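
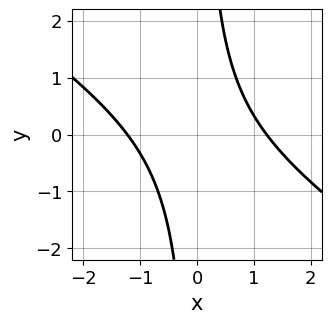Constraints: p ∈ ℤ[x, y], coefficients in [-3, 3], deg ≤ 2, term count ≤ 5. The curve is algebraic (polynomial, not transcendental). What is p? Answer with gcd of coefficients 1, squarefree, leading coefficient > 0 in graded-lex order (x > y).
1. Degree: no degree-1 curve has this shape, so deg p = 2.
2. Checking where it meets the axes: it misses every integer gridline on the y-axis.
3. Solving for integer coefficients yields p as stated.

2*x^2 + 3*x*y - 3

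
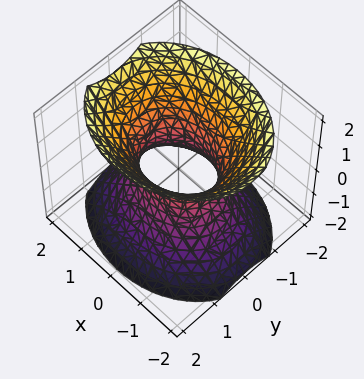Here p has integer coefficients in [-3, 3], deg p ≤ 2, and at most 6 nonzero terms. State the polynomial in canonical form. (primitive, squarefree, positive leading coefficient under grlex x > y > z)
deg p = 2. One connected sheet with a waist; a quadric.
Symmetries: it's symmetric under x → −x, forcing even powers of x; the y ↦ −y reflection is a symmetry, so y appears only in even powers; mirror symmetry z ↦ −z ⇒ only even powers of z.
From the visible intercepts: the x-axis gridline crossings are at x ∈ {-1, 1}; the surface avoids every integer z-axis point in the box.
Solving for integer coefficients yields p as stated.

2*x^2 + 3*y^2 - 2*z^2 - 2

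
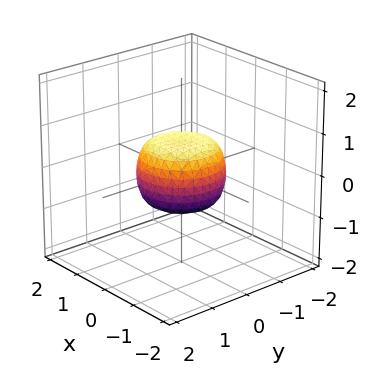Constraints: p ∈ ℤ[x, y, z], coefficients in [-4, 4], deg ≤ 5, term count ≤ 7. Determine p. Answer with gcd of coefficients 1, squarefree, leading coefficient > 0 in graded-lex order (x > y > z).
(a) Degree: no degree-3 surface has this shape, so deg p = 4.
(b) By symmetry, the z-axis is an axis of rotation, so x and y enter only as x² + y².
(c) Observable constraints: a circular section at z = 0 has radius exactly 1; among the integer gridlines, it crosses the x-axis at x ∈ {-1, 1}; the y-axis gridline crossings are at y ∈ {-1, 1}.
(d) These observations pin down the coefficients.

2*x^4 + 4*x^2*y^2 + 2*y^4 - x^2 - y^2 + 2*z^2 - 1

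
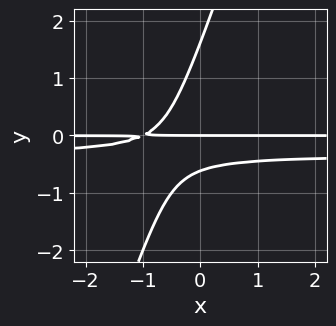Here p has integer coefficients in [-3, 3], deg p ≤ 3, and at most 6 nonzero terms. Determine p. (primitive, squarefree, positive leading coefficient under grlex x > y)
3*x*y^2 - y^3 + x*y + y^2 + y

1. Degree: no degree-2 curve has this shape, so deg p = 3.
2. From the axis intercepts and sections: every point of the x-axis in the box is on the curve; it crosses the y-axis at the gridline y = 0.
3. Together with the visible shape, these determine p as stated.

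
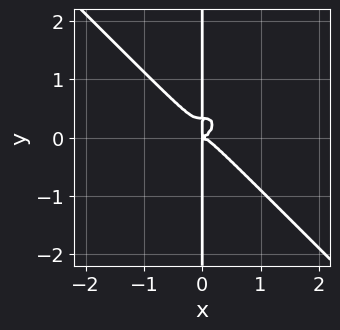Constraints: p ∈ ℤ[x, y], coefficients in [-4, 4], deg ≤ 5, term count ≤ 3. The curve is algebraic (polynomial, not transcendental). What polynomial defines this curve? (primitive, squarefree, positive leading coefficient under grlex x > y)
3*x^4 + 3*x*y^3 - x*y^2

1. Degree: the shape is more complex than any degree-3 curve, so deg p = 4.
2. From the visible intercepts: the visible y-axis segment lies entirely on the curve.
3. Assembling these constraints gives the stated polynomial.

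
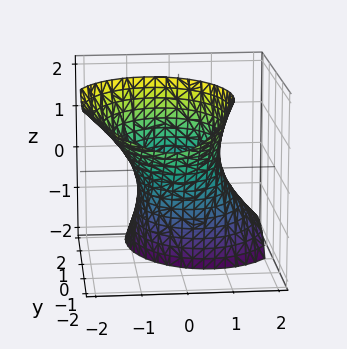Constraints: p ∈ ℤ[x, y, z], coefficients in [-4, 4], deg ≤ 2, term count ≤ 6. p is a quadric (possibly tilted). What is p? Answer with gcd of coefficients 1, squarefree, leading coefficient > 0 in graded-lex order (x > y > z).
deg p = 2.
Observable constraints: the x-axis gridline crossings are at x ∈ {-1, 1}; no z-intercept at any integer in the box.
Fitting integer coefficients to these (and the overall shape) gives p.

3*x^2 + 2*x*z + 2*y^2 + 3*y*z - 3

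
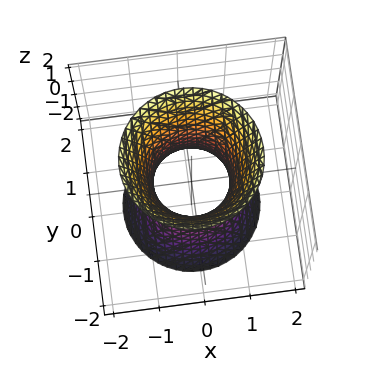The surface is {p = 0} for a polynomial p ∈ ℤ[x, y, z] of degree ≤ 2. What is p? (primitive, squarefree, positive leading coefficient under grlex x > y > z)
3*x^2 + 3*y^2 - z^2 - 2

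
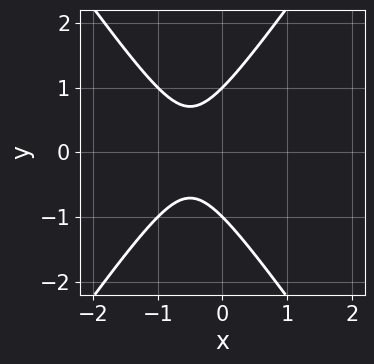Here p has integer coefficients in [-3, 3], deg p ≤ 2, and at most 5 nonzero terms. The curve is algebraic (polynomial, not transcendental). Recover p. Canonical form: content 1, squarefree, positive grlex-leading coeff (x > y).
2*x^2 - y^2 + 2*x + 1

deg p = 2. No degree-1 curve has this shape.
Symmetries: the y ↦ −y reflection is a symmetry, so y appears only in even powers.
Observable constraints: the curve avoids every integer x-axis point in the box; among the integer gridlines, it crosses the y-axis at y ∈ {-1, 1}.
The integer polynomial consistent with all of this is the stated p.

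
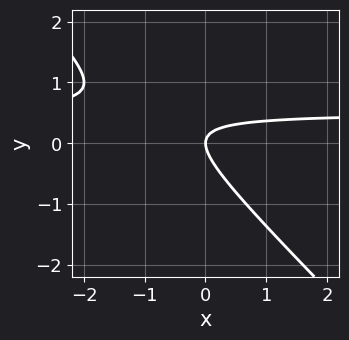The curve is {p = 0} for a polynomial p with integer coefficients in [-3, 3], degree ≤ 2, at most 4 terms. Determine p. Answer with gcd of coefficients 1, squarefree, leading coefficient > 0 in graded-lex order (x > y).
The degree is 2 — a generic line meets the curve in up to 2 points.
Checking where it meets the axes: it meets the x-axis at x = 0 (among the integer gridlines); one y-axis crossing is at y = 0.
Matching integer coefficients to the picture gives p.

2*x*y + 2*y^2 - x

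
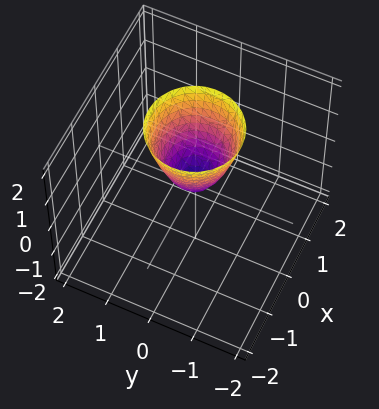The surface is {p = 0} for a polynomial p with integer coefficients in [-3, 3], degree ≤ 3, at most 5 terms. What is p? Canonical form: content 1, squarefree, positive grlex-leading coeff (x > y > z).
2*x^2 + 2*y^2 - z

First, deg p = 2. A paraboloid; a quadric.
Then, by symmetry, the surface is invariant under rotation about z: p = q(x² + y², z).
Next, from the axis intercepts and sections: it crosses the y-axis at the gridline y = 0; it meets the x-axis at x = 0 (among the integer gridlines); a circular section at z = 2 has radius exactly 1; it meets the z-axis at z = 0 (among the integer gridlines).
Finally, solving for integer coefficients yields p as stated.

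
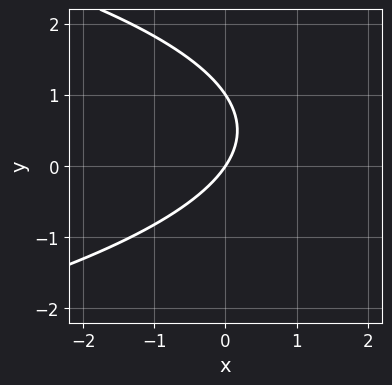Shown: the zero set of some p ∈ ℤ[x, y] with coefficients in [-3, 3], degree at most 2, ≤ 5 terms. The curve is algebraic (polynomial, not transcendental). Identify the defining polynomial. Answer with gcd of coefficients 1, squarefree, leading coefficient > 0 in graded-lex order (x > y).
First, degree: a generic line meets the curve in up to 2 points, so deg p = 2.
Next, from the axis intercepts and sections: it crosses the x-axis at the gridline x = 0; the y-axis gridline crossings are at y ∈ {0, 1}.
Finally, these observations pin down the coefficients.

2*y^2 + 3*x - 2*y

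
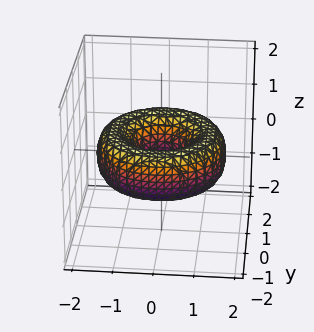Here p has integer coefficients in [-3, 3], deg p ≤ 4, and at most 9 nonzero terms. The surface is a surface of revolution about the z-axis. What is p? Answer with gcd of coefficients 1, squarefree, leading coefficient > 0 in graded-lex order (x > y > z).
1. deg p = 4. No degree-3 surface has this shape.
2. By symmetry, the z-axis is an axis of rotation, so x and y enter only as x² + y².
3. Reading off the gridlines: the surface avoids every integer z-axis point in the box; a circular section at z = 0 has radius between 0 and 1.
4. Solving for integer coefficients yields p as stated.

x^4 + 2*x^2*y^2 + y^4 - 3*x^2 - 3*y^2 + 3*z^2 + 1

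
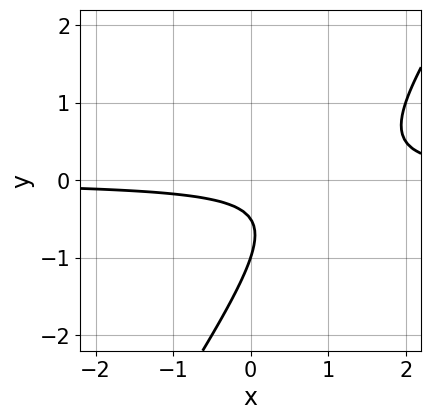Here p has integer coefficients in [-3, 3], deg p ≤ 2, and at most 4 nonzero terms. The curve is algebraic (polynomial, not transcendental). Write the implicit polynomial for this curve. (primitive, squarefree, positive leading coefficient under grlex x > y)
3*x*y - 2*y^2 - 3*y - 1

(a) The degree is 2 — the shape is more complex than any degree-1 curve.
(b) From the visible intercepts: it crosses the y-axis at the gridline y = -1; no x-intercept at any integer in the box.
(c) Together with the visible shape, these determine p as stated.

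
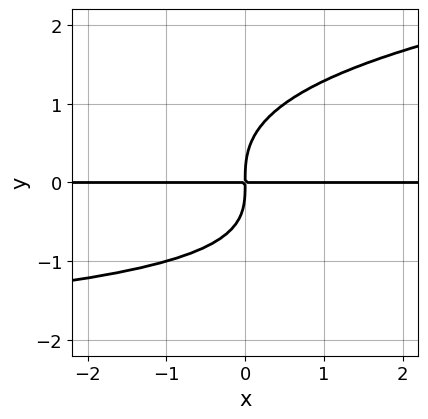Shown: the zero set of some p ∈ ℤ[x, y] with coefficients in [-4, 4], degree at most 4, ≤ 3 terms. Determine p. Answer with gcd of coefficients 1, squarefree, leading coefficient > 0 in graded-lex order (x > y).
2*y^4 - x*y^2 - 3*x*y

(a) The degree is 4 — a generic line meets the curve in up to 4 points.
(b) Observable constraints: every point of the x-axis in the box is on the curve.
(c) Solving for integer coefficients yields p as stated.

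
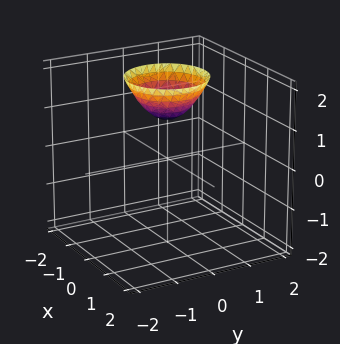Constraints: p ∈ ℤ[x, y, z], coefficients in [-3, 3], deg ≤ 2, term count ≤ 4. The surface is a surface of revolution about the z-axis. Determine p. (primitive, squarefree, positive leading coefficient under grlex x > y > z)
x^2 + y^2 - z + 1

(a) The degree is 2 — a generic line meets the surface in up to 2 points.
(b) Symmetry: the surface is invariant under rotation about z: p = q(x² + y², z).
(c) From the visible intercepts: a circular section at z = 2 has radius exactly 1; no y-intercept at any integer in the box; it meets the z-axis at z = 1 (among the integer gridlines); it misses every integer gridline on the x-axis.
(d) Matching integer coefficients to the picture gives p.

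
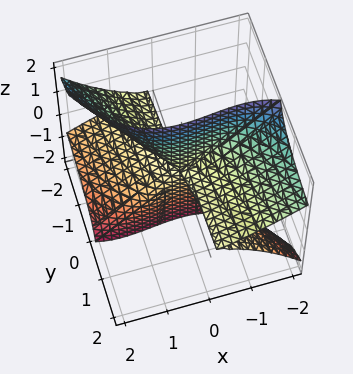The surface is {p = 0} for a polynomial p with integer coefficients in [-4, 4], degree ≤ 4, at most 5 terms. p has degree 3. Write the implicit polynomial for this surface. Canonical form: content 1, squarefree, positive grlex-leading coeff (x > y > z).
x^3 + x^2*z + 3*y*z^2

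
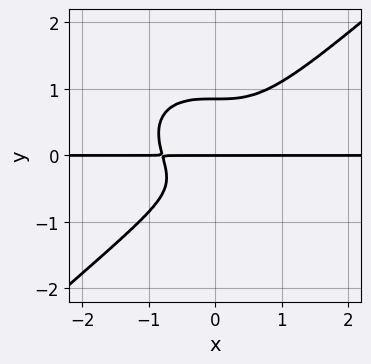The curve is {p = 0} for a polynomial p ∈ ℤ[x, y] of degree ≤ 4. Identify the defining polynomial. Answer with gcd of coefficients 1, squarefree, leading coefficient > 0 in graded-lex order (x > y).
2*x^3*y - 3*y^4 + y^2 + y

(a) Degree: the shape is more complex than any degree-3 curve, so deg p = 4.
(b) From the axis intercepts and sections: the visible x-axis segment lies entirely on the curve; one y-axis crossing is at y = 0.
(c) Together with the visible shape, these determine p as stated.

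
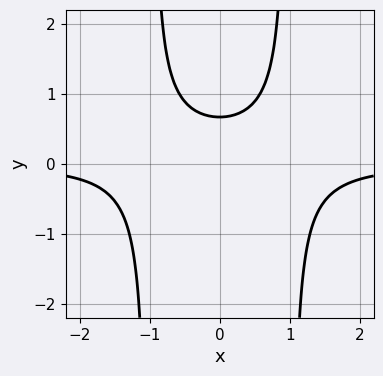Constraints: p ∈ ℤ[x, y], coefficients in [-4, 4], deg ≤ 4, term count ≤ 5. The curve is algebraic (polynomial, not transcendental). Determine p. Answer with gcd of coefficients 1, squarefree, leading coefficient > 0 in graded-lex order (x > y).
3*x^2*y - 3*y + 2

(a) deg p = 3.
(b) Symmetries: the x ↦ −x reflection is a symmetry, so x appears only in even powers.
(c) From the visible intercepts: no x-intercept at any integer in the box.
(d) Fitting integer coefficients to these (and the overall shape) gives p.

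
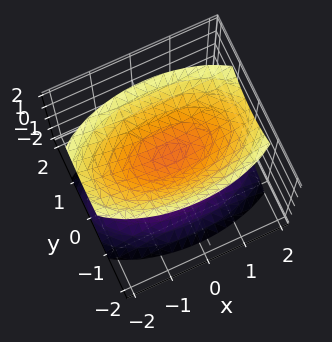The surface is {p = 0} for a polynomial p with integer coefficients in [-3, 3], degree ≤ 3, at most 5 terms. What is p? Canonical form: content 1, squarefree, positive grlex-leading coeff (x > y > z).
(a) The picture has 2 separate pieces. They look like related sheets of one shape, so recover p as a whole.
(b) The degree is 2 — two sheets facing apart; a quadric.
(c) Symmetries: mirror symmetry z ↦ −z ⇒ only even powers of z; it's symmetric under x → −x, forcing even powers of x; it's symmetric under y → −y, forcing even powers of y.
(d) From the visible intercepts: no x-intercept at any integer in the box; no y-intercept at any integer in the box.
(e) The integer polynomial consistent with all of this is the stated p.

x^2 + 3*y^2 - 2*z^2 + 1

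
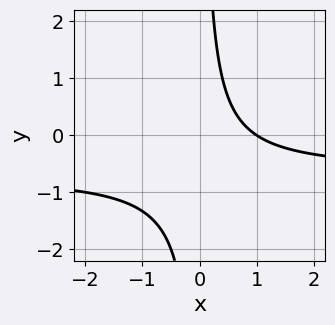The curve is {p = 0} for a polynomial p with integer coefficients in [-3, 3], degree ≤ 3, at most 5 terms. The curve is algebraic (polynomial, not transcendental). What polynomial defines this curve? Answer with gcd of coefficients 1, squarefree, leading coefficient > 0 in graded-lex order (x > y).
3*x*y + 2*x - 2

Degree: the shape is more complex than any degree-1 curve, so deg p = 2.
Against the integer gridlines: it crosses the x-axis at the gridline x = 1; the curve avoids every integer y-axis point in the box.
Solving for integer coefficients yields p as stated.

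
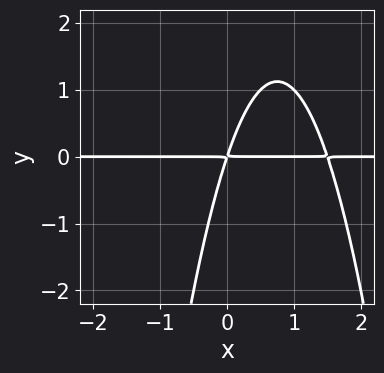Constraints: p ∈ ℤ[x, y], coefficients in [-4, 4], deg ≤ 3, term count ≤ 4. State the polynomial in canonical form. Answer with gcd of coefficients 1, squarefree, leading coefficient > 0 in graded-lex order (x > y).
The degree is 3 — no degree-2 curve has this shape.
From the axis intercepts and sections: every point of the x-axis in the box is on the curve.
These observations pin down the coefficients.

2*x^2*y - 3*x*y + y^2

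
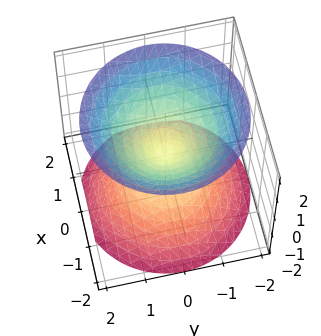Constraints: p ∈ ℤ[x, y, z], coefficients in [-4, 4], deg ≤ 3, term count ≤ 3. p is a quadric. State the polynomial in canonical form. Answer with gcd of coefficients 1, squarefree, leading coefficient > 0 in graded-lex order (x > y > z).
x^2 + y^2 - z^2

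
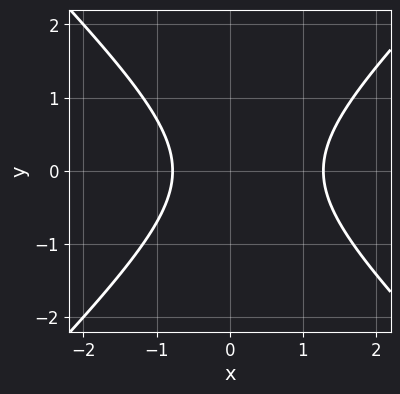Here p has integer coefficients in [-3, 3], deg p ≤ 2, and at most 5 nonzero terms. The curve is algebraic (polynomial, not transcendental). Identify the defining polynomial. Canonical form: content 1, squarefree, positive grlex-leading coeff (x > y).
2*x^2 - 2*y^2 - x - 2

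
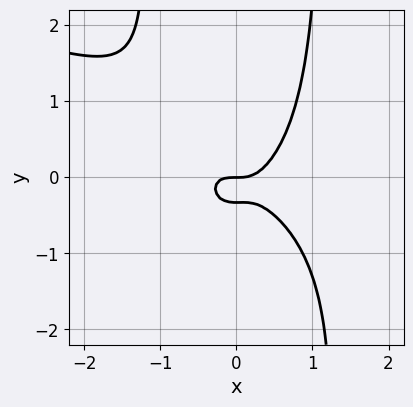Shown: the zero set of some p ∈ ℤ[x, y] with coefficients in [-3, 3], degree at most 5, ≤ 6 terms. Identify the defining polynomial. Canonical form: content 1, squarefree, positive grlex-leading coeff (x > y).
First, deg p = 4. No degree-3 curve has this shape.
Next, observable constraints: it crosses the x-axis at the gridline x = 0; it crosses the y-axis at the gridline y = 0.
Finally, assembling these constraints gives the stated polynomial.

2*x^2*y^2 + 3*x^3 + 2*x^2*y - 3*y^2 - y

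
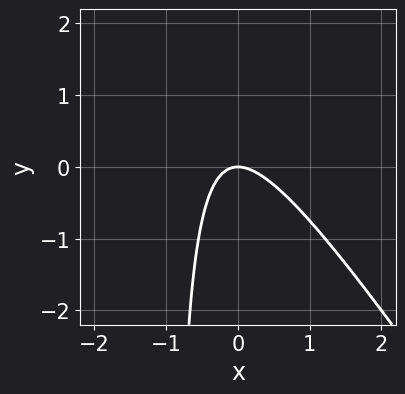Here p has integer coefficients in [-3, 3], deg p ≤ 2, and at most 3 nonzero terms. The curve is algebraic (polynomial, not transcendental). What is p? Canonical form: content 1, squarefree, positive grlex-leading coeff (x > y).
deg p = 2.
Reading off the gridlines: one x-axis crossing is at x = 0; one y-axis crossing is at y = 0.
Assembling these constraints gives the stated polynomial.

3*x^2 + 2*x*y + 2*y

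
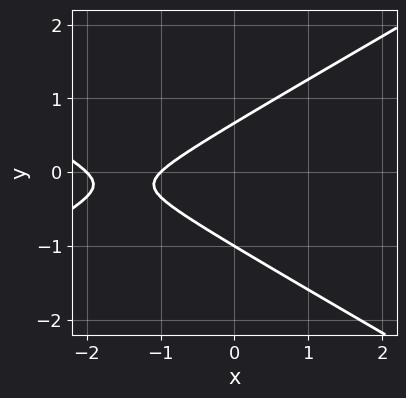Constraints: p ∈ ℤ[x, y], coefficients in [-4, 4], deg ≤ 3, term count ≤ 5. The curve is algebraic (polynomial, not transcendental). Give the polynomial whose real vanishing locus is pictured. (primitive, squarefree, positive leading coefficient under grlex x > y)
x^2 - 3*y^2 + 3*x - y + 2

First, the degree is 2 — a generic line meets the curve in up to 2 points.
Next, from the visible intercepts: one y-axis crossing is at y = -1; among the integer gridlines, it crosses the x-axis at x ∈ {-2, -1}.
Finally, solving for integer coefficients yields p as stated.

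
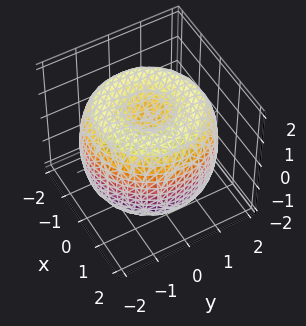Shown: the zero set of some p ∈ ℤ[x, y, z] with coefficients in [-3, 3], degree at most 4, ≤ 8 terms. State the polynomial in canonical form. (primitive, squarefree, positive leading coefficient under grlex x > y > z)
The degree is 4 — the shape is more complex than any degree-3 surface.
Symmetry: the surface is invariant under rotation about z: p = q(x² + y², z).
Against the integer gridlines: among the integer gridlines, it crosses the z-axis at z ∈ {-1, 1}; a circular section at z = 1 has radius between 1 and 2.
Assembling these constraints gives the stated polynomial.

x^4 + 2*x^2*y^2 + y^4 - 3*x^2 - 3*y^2 + 2*z^2 - 2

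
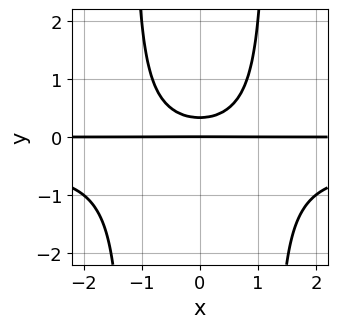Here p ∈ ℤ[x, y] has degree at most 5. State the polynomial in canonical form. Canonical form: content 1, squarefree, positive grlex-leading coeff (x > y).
2*x^2*y^2 + x^2*y - 3*y^2 + y

First, the degree is 4 — a generic line meets the curve in up to 4 points.
Then, symmetries: mirror symmetry x ↦ −x ⇒ only even powers of x.
Then, from the visible intercepts: every point of the x-axis in the box is on the curve; it meets the y-axis at y = 0 (among the integer gridlines).
Finally, putting this together gives p.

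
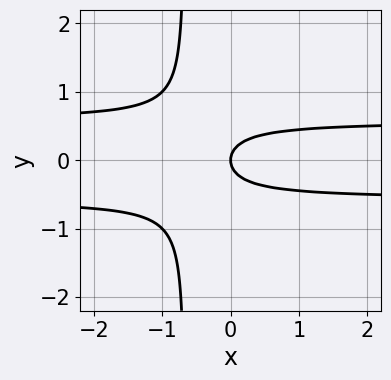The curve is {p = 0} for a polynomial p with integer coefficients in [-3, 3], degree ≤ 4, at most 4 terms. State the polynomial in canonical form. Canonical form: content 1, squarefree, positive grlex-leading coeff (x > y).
First, degree: the shape is more complex than any degree-2 curve, so deg p = 3.
Then, symmetries: mirror symmetry y ↦ −y ⇒ only even powers of y.
Next, checking where it meets the axes: one y-axis crossing is at y = 0; one x-axis crossing is at x = 0.
Finally, solving for integer coefficients yields p as stated.

3*x*y^2 + 2*y^2 - x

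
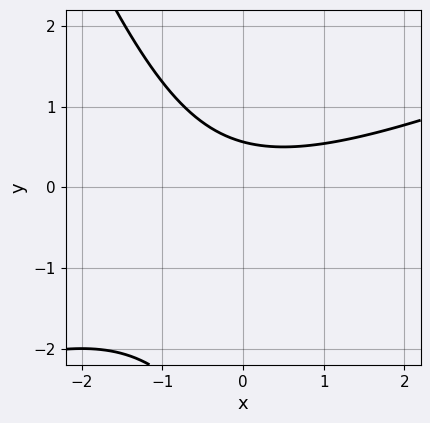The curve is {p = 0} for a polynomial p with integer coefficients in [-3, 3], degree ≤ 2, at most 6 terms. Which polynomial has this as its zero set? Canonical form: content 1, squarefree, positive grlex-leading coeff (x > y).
deg p = 2. No degree-1 curve has this shape.
Against the integer gridlines: it misses every integer gridline on the x-axis.
The integer polynomial consistent with all of this is the stated p.

x^2 - 2*x*y - y^2 - 3*y + 2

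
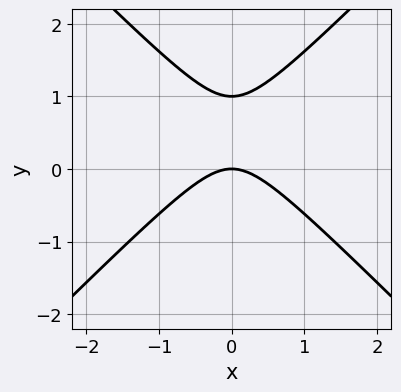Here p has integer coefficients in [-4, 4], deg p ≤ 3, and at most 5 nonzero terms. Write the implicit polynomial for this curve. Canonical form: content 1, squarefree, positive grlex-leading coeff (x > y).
1. deg p = 2. A generic line meets the curve in up to 2 points.
2. Symmetries: mirror symmetry x ↦ −x ⇒ only even powers of x.
3. Reading off the gridlines: it crosses the x-axis at the gridline x = 0; the y-axis gridline crossings are at y ∈ {0, 1}.
4. Putting this together gives p.

x^2 - y^2 + y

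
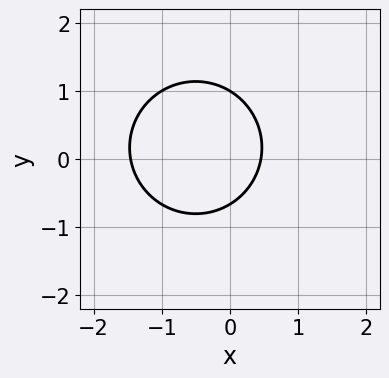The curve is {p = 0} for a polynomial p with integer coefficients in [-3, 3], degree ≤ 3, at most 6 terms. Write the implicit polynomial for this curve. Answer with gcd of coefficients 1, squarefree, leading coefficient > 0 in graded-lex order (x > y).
deg p = 2. A generic line meets the curve in up to 2 points.
Checking where it meets the axes: one y-axis crossing is at y = 1.
Assembling these constraints gives the stated polynomial.

3*x^2 + 3*y^2 + 3*x - y - 2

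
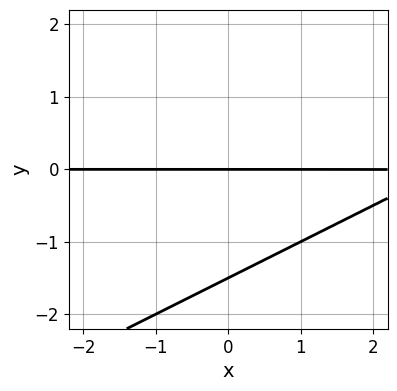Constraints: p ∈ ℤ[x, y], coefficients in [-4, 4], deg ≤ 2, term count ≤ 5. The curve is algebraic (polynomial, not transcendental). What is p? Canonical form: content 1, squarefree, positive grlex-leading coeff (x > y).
x*y - 2*y^2 - 3*y

(a) The degree is 2 — the shape is more complex than any degree-1 curve.
(b) From the axis intercepts and sections: the visible x-axis segment lies entirely on the curve; it crosses the y-axis at the gridline y = 0.
(c) Together with the visible shape, these determine p as stated.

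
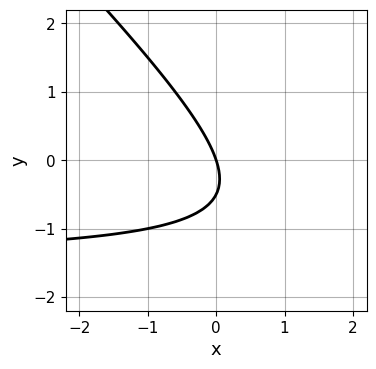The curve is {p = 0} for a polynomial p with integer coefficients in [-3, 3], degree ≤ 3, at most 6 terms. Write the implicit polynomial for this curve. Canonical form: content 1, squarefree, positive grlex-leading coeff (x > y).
2*x*y + 2*y^2 + 3*x + y

(a) Degree: no degree-1 curve has this shape, so deg p = 2.
(b) From the axis intercepts and sections: it meets the y-axis at y = 0 (among the integer gridlines); it meets the x-axis at x = 0 (among the integer gridlines).
(c) Assembling these constraints gives the stated polynomial.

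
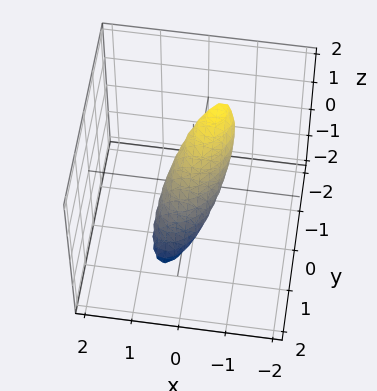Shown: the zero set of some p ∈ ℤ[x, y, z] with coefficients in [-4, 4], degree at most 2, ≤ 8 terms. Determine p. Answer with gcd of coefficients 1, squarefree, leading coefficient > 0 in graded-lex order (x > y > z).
3*x^2 - 2*x*y + 2*y^2 + 3*y*z + 2*z^2 - 1

(a) deg p = 2. The shape is more complex than any degree-1 surface.
(b) Putting this together gives p.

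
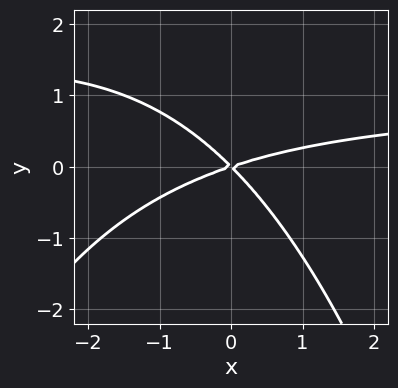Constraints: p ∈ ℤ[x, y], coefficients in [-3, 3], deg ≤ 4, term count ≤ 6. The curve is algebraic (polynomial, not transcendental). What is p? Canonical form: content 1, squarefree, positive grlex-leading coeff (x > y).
x^2*y - x^2 + 2*x*y + 3*y^2

First, the degree is 3 — the shape is more complex than any degree-2 curve.
Next, reading off the gridlines: it meets the y-axis at y = 0 (among the integer gridlines); it meets the x-axis at x = 0 (among the integer gridlines).
Finally, the integer polynomial consistent with all of this is the stated p.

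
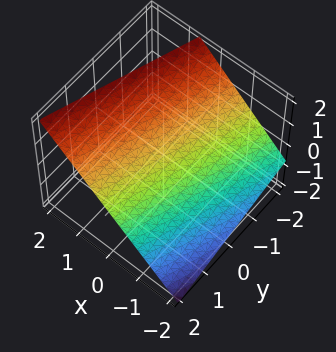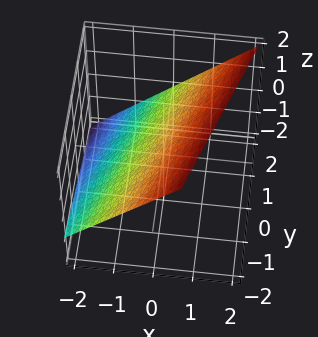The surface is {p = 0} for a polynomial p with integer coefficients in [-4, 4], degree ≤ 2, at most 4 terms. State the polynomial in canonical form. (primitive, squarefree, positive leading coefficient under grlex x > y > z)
(a) Degree: the surface is flat (a plane), so deg p = 1.
(b) Checking where it meets the axes: it crosses the y-axis at the gridline y = 2.
(c) Assembling these constraints gives the stated polynomial.

3*x - y - 3*z + 2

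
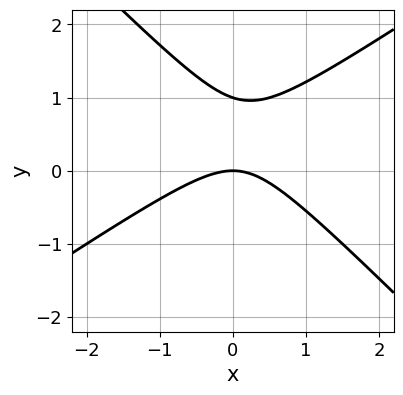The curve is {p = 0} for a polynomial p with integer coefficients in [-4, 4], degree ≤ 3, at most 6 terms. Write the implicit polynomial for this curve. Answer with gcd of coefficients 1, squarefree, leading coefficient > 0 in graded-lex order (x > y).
2*x^2 - x*y - 3*y^2 + 3*y

First, degree: a generic line meets the curve in up to 2 points, so deg p = 2.
Next, from the axis intercepts and sections: among the integer gridlines, it crosses the y-axis at y ∈ {0, 1}; it crosses the x-axis at the gridline x = 0.
Finally, matching integer coefficients to the picture gives p.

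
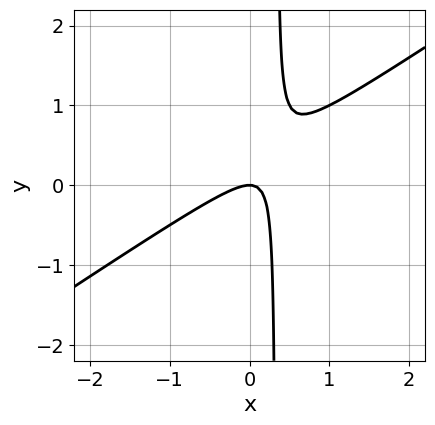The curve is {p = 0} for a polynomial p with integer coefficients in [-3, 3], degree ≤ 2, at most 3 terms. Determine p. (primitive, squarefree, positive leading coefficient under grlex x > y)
2*x^2 - 3*x*y + y

(a) Degree: no degree-1 curve has this shape, so deg p = 2.
(b) From the axis intercepts and sections: it meets the x-axis at x = 0 (among the integer gridlines); one y-axis crossing is at y = 0.
(c) Fitting integer coefficients to these (and the overall shape) gives p.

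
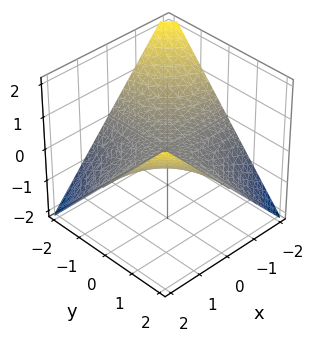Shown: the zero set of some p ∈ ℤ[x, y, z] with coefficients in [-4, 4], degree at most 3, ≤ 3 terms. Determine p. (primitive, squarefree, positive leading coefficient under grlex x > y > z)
(a) Degree: a saddle surface; a quadric, so deg p = 2.
(b) Against the integer gridlines: every point of the y-axis in the box is on the surface; every point of the x-axis in the box is on the surface; one z-axis crossing is at z = 0.
(c) Matching integer coefficients to the picture gives p.

x*y - 2*z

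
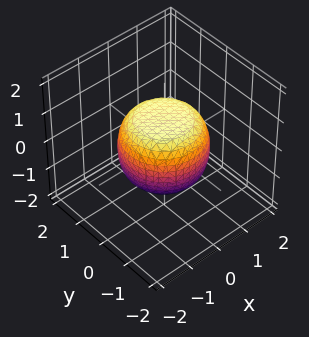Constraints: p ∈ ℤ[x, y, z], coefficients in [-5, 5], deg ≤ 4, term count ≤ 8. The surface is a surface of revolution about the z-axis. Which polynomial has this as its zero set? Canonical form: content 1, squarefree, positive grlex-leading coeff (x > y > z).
1. Degree: the shape is more complex than any degree-3 surface, so deg p = 4.
2. Symmetry: the z-axis is an axis of rotation, so x and y enter only as x² + y².
3. From the axis intercepts and sections: the z-axis gridline crossings are at z ∈ {-1, 1}; a circular section at z = -1 has radius between 0 and 1.
4. The integer polynomial consistent with all of this is the stated p.

2*x^4 + 4*x^2*y^2 + 2*y^4 - x^2 - y^2 + 3*z^2 - 3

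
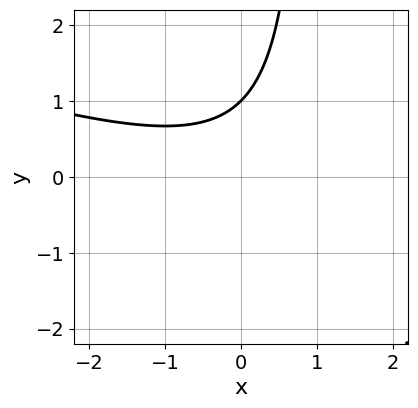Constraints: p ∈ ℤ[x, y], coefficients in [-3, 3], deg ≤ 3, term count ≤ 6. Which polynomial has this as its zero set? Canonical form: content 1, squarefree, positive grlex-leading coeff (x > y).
(a) Degree: the shape is more complex than any degree-1 curve, so deg p = 2.
(b) Reading off the gridlines: no x-intercept at any integer in the box; one y-axis crossing is at y = 1.
(c) Matching integer coefficients to the picture gives p.

x^2 + 3*x*y - 3*y + 3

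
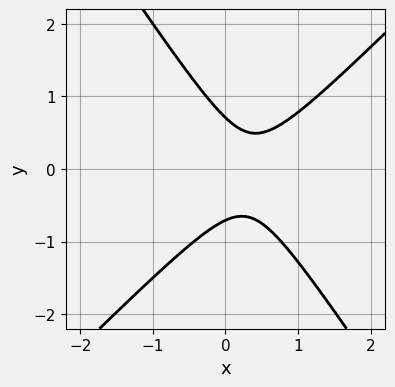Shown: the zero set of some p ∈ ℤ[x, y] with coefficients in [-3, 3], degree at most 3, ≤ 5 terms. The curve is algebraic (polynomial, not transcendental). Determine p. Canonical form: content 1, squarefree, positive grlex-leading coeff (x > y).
(a) The degree is 2 — the shape is more complex than any degree-1 curve.
(b) Observable constraints: the curve avoids every integer x-axis point in the box.
(c) These observations pin down the coefficients.

3*x^2 - x*y - 2*y^2 - 2*x + 1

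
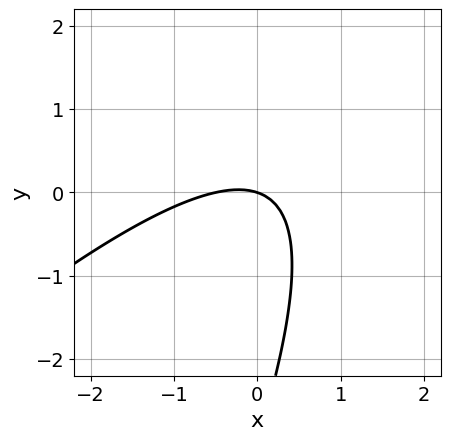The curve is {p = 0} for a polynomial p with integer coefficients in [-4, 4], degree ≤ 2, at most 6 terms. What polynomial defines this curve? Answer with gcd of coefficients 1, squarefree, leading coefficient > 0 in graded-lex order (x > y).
2*x^2 - 3*x*y + y^2 + x + 3*y

(a) deg p = 2. A generic line meets the curve in up to 2 points.
(b) Against the integer gridlines: it crosses the x-axis at the gridline x = 0; one y-axis crossing is at y = 0.
(c) Matching integer coefficients to the picture gives p.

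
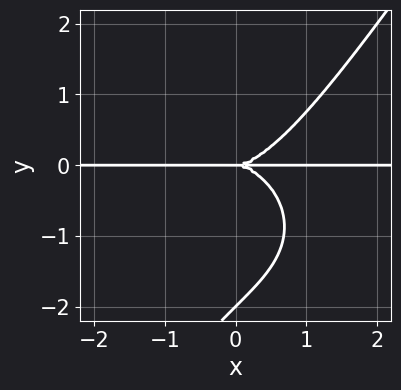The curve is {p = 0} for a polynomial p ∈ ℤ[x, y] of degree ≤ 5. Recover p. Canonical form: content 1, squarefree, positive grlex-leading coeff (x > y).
x^3*y + x*y^3 - y^4 - 2*y^3

First, deg p = 4.
Then, against the integer gridlines: the visible x-axis segment lies entirely on the curve; among the integer gridlines, it crosses the y-axis at y ∈ {-2, 0}.
Finally, assembling these constraints gives the stated polynomial.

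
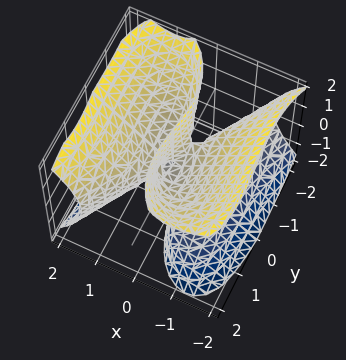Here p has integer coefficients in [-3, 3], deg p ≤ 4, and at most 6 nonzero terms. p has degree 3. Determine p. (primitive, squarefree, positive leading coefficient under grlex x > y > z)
(a) deg p = 3. A generic line meets the surface in up to 3 points.
(b) Reading off the gridlines: the visible z-axis segment lies entirely on the surface; it meets the x-axis at x = 0 (among the integer gridlines); it meets the y-axis at y = 0 (among the integer gridlines).
(c) These observations pin down the coefficients.

3*x^3 - 3*x*z^2 - y^3 + y*z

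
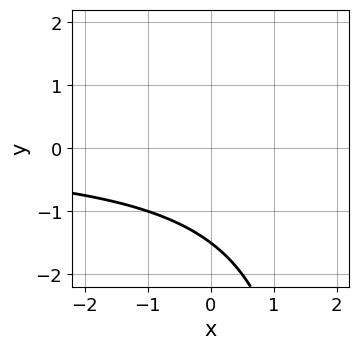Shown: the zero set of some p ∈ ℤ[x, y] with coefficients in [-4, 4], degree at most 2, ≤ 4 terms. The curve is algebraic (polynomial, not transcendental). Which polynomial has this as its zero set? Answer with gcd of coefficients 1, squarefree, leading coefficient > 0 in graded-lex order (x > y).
(a) The degree is 2 — no degree-1 curve has this shape.
(b) From the axis intercepts and sections: the curve avoids every integer x-axis point in the box.
(c) The integer polynomial consistent with all of this is the stated p.

x*y - 2*y - 3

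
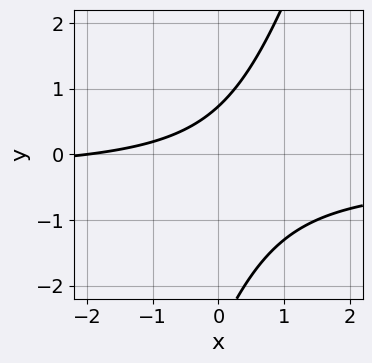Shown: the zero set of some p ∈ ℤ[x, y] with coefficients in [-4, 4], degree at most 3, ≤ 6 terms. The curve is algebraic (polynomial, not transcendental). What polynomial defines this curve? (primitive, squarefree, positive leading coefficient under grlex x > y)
3*x*y - y^2 + x - 2*y + 2

The degree is 2 — a generic line meets the curve in up to 2 points.
Reading off the gridlines: it crosses the x-axis at the gridline x = -2.
Matching integer coefficients to the picture gives p.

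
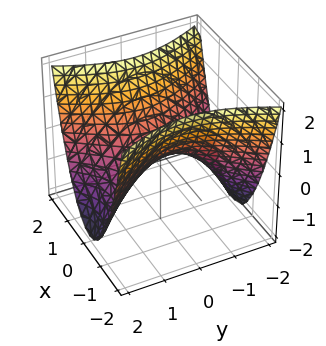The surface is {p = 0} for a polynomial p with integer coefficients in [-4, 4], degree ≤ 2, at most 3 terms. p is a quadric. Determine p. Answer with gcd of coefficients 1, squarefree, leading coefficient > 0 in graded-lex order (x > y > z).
2*x^2 - y^2 - 2*z

(a) Degree: a hyperbolic paraboloid; a quadric, so deg p = 2.
(b) Symmetries: mirror symmetry x ↦ −x ⇒ only even powers of x; mirror symmetry y ↦ −y ⇒ only even powers of y.
(c) From the visible intercepts: it crosses the x-axis at the gridline x = 0; it crosses the z-axis at the gridline z = 0; it meets the y-axis at y = 0 (among the integer gridlines).
(d) Assembling these constraints gives the stated polynomial.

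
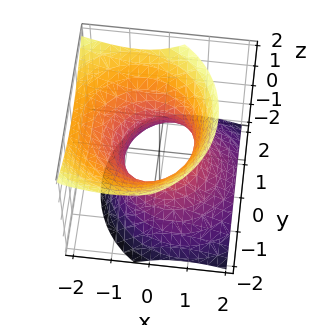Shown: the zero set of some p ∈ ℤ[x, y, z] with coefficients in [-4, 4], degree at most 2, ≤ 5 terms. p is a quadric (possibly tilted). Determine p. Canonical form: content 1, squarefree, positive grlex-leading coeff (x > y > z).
x^2 + x*z + y^2 - z^2 - 1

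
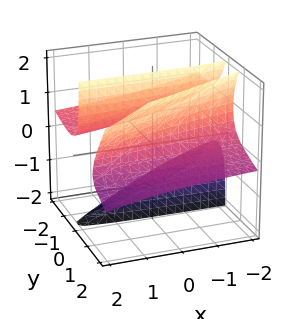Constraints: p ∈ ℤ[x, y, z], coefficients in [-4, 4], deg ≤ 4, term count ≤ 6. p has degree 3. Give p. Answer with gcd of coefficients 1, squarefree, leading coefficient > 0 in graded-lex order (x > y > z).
2*x*y*z - y^3 - 3*y^2*z + 3*y*z^2 + 1

The picture has 3 separate pieces. Treating them together as one polynomial.
Degree: the shape is more complex than any degree-2 surface, so deg p = 3.
From the axis intercepts and sections: it crosses the y-axis at the gridline y = 1; the surface avoids every integer x-axis point in the box.
Assembling these constraints gives the stated polynomial.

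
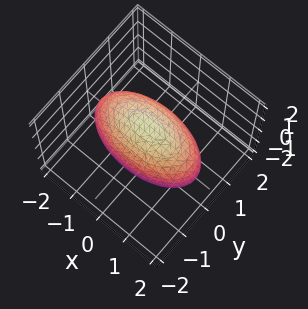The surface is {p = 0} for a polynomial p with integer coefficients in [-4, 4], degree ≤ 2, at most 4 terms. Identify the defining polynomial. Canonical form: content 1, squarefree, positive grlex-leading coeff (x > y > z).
x^2 + 3*y^2 + 2*z^2 - 3

1. The degree is 2 — a closed, bounded, convex surface; a quadric.
2. Symmetries: it's symmetric under z → −z, forcing even powers of z; mirror symmetry x ↦ −x ⇒ only even powers of x; it's symmetric under y → −y, forcing even powers of y.
3. Against the integer gridlines: among the integer gridlines, it crosses the y-axis at y ∈ {-1, 1}.
4. Assembling these constraints gives the stated polynomial.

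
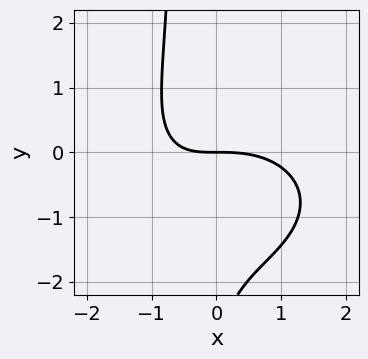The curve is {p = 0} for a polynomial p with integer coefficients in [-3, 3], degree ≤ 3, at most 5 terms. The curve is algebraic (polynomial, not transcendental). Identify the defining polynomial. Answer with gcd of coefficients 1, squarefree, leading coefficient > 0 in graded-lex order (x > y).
x^3 + 2*x*y^2 + 2*x*y + y^2 + 3*y

First, deg p = 3. The shape is more complex than any degree-2 curve.
Then, against the integer gridlines: one x-axis crossing is at x = 0; one y-axis crossing is at y = 0.
Finally, fitting integer coefficients to these (and the overall shape) gives p.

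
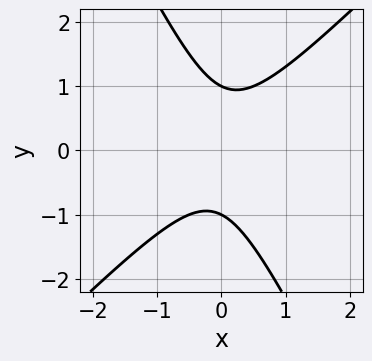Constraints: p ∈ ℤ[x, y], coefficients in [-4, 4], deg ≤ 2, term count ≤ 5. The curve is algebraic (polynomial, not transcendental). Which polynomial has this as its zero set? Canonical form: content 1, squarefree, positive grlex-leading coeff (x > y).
1. The degree is 2 — the shape is more complex than any degree-1 curve.
2. From the visible intercepts: it misses every integer gridline on the x-axis; among the integer gridlines, it crosses the y-axis at y ∈ {-1, 1}.
3. The integer polynomial consistent with all of this is the stated p.

2*x^2 - x*y - y^2 + 1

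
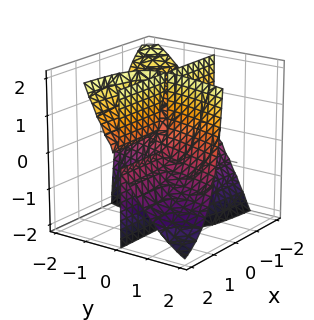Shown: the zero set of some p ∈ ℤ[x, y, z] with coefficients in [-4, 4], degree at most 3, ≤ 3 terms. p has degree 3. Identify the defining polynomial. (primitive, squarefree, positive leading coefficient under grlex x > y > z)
3*x*y^2 + 2*x*y*z - y^3

1. I count 2 distinct pieces.
2. Degree: no degree-2 surface has this shape, so deg p = 3.
3. Checking where it meets the axes: every point of the z-axis in the box is on the surface; every point of the x-axis in the box is on the surface.
4. Assembling these constraints gives the stated polynomial.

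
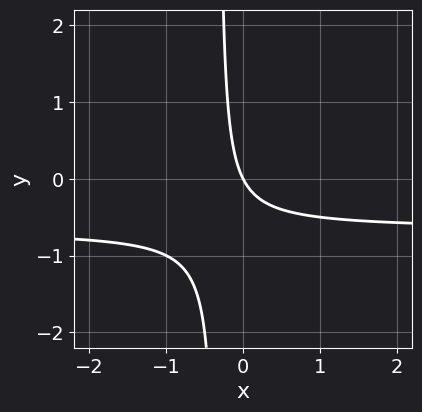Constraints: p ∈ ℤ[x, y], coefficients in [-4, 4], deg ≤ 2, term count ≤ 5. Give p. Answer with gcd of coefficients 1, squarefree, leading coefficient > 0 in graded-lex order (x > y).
3*x*y + 2*x + y

deg p = 2. No degree-1 curve has this shape.
From the visible intercepts: it crosses the y-axis at the gridline y = 0; it crosses the x-axis at the gridline x = 0.
These observations pin down the coefficients.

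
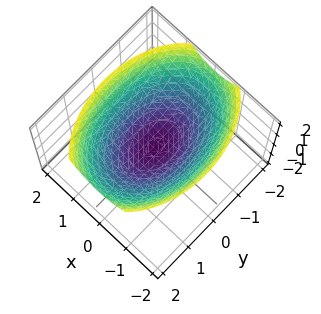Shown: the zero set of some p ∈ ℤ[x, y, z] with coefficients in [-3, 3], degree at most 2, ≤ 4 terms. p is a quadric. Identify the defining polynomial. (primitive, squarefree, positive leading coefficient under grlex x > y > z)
2*x^2 + y^2 - 3*z

1. The degree is 2 — a paraboloid; a quadric.
2. Symmetries: mirror symmetry y ↦ −y ⇒ only even powers of y; mirror symmetry x ↦ −x ⇒ only even powers of x.
3. Checking where it meets the axes: it crosses the y-axis at the gridline y = 0; it meets the x-axis at x = 0 (among the integer gridlines).
4. The integer polynomial consistent with all of this is the stated p.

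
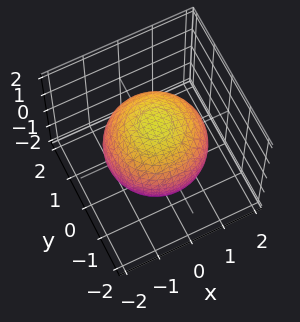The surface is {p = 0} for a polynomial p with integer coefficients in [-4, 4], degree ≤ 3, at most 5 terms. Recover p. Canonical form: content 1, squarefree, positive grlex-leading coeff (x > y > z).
First, the degree is 2 — bounded and convex; a quadric.
Next, symmetries: mirror symmetry z ↦ −z ⇒ only even powers of z; the z-axis is an axis of rotation, so x and y enter only as x² + y².
Then, reading off the gridlines: a circular section at z = 0 has radius between 1 and 2.
Finally, solving for integer coefficients yields p as stated.

x^2 + y^2 + z^2 - 2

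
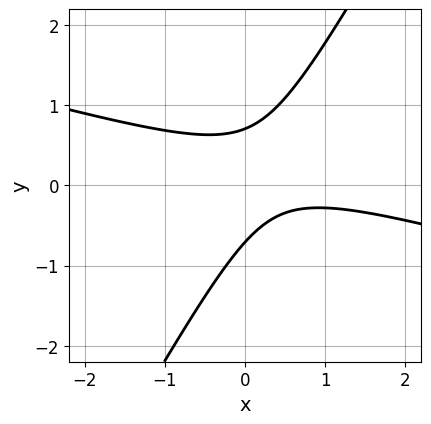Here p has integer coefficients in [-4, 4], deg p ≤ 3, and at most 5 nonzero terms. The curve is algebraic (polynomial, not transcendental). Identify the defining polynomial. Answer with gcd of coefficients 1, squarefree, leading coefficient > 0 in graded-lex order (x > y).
x^2 + 3*x*y - 2*y^2 - x + 1

(a) Degree: no degree-1 curve has this shape, so deg p = 2.
(b) Against the integer gridlines: it misses every integer gridline on the x-axis.
(c) The integer polynomial consistent with all of this is the stated p.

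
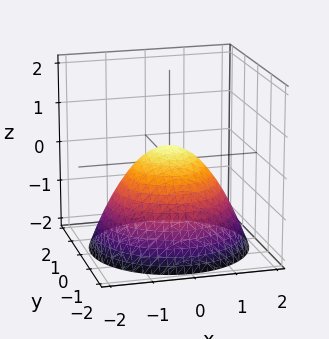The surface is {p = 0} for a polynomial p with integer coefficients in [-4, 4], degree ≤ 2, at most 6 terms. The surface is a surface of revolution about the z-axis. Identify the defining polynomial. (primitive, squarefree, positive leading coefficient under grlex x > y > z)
1. deg p = 2. No degree-1 surface has this shape.
2. By symmetry, every cross-section ⟂ z is a circle, so x, y appear only via x² + y².
3. Checking where it meets the axes: a circular section at z = -1 has radius between 1 and 2.
4. Putting this together gives p.

2*x^2 + 2*y^2 + 3*z - 1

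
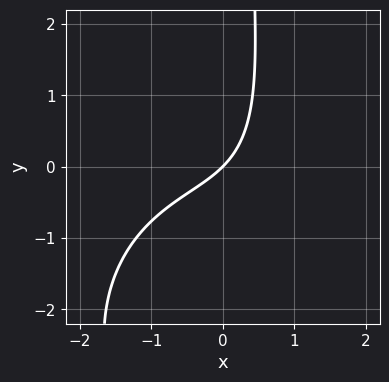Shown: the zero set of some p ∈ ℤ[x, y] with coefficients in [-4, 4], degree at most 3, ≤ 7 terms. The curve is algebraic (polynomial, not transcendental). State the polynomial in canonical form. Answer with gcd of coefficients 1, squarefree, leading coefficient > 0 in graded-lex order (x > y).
x^3 + x*y^2 + 3*x*y + 3*x - 3*y

First, degree: a generic line meets the curve in up to 3 points, so deg p = 3.
Next, from the visible intercepts: it crosses the x-axis at the gridline x = 0; it crosses the y-axis at the gridline y = 0.
Finally, fitting integer coefficients to these (and the overall shape) gives p.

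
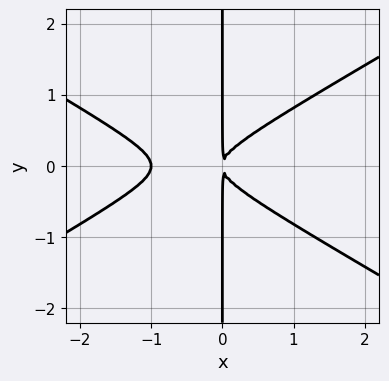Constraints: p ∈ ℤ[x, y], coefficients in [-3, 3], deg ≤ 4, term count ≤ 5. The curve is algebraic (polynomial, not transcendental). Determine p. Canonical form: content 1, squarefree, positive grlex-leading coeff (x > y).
Degree: no degree-2 curve has this shape, so deg p = 3.
Symmetries: the y ↦ −y reflection is a symmetry, so y appears only in even powers.
Reading off the gridlines: the visible y-axis segment lies entirely on the curve; it meets the x-axis at x = -1 (among the integer gridlines).
The integer polynomial consistent with all of this is the stated p.

x^3 - 3*x*y^2 + x^2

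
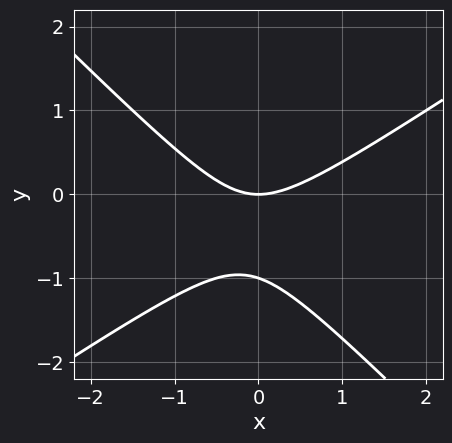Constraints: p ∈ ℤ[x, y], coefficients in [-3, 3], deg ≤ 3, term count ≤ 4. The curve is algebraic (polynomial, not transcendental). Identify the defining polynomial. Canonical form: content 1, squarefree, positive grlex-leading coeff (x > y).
First, deg p = 2. A generic line meets the curve in up to 2 points.
Then, checking where it meets the axes: among the integer gridlines, it crosses the y-axis at y ∈ {-1, 0}; it crosses the x-axis at the gridline x = 0.
Finally, fitting integer coefficients to these (and the overall shape) gives p.

2*x^2 - x*y - 3*y^2 - 3*y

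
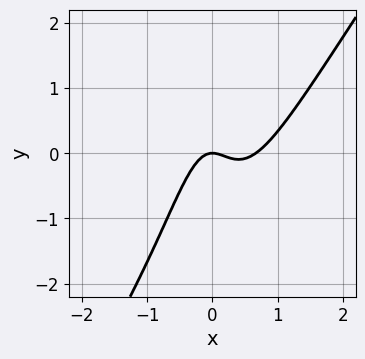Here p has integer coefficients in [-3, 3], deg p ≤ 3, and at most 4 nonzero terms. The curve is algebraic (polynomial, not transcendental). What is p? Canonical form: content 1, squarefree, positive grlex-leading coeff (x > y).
3*x^3 - 2*x^2*y - 2*x^2 - y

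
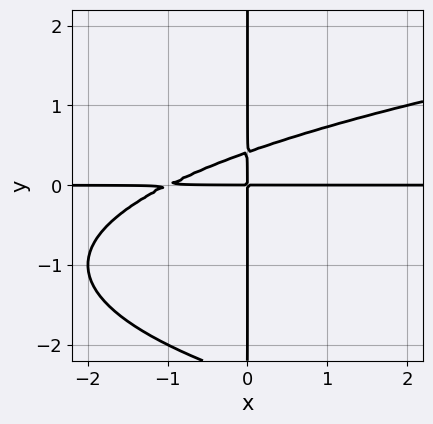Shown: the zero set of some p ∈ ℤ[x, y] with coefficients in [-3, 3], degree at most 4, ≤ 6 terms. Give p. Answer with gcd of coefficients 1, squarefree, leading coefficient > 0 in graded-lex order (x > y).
The degree is 4 — a generic line meets the curve in up to 4 points.
From the axis intercepts and sections: every point of the y-axis in the box is on the curve; every point of the x-axis in the box is on the curve.
Fitting integer coefficients to these (and the overall shape) gives p.

x*y^3 - x^2*y + 2*x*y^2 - x*y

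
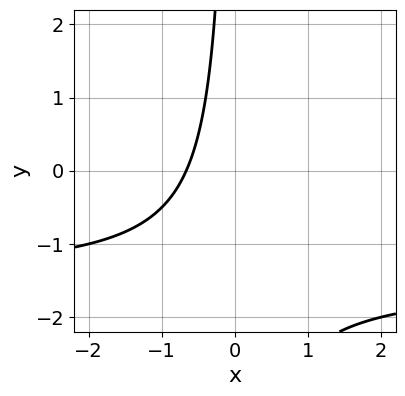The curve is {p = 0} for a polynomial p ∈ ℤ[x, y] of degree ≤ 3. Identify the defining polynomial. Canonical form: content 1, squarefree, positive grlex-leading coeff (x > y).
2*x*y + 3*x + 2

(a) Degree: no degree-1 curve has this shape, so deg p = 2.
(b) Against the integer gridlines: no y-intercept at any integer in the box.
(c) Putting this together gives p.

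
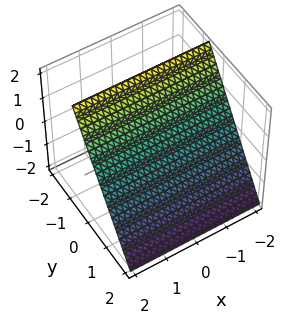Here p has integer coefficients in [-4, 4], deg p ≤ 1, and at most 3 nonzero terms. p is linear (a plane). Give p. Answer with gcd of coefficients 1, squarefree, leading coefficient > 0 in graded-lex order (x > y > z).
3*y + 2*z - 2

(a) Degree: the surface is flat (a plane), so deg p = 1.
(b) Observable constraints: one z-axis crossing is at z = 1; no x-intercept at any integer in the box.
(c) Matching integer coefficients to the picture gives p.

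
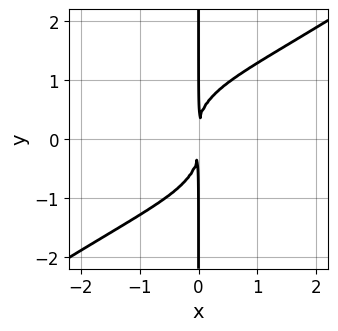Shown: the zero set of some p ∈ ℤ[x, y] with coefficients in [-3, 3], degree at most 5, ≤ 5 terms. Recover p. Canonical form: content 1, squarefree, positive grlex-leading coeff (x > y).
First, deg p = 4. A generic line meets the curve in up to 4 points.
Next, checking where it meets the axes: every point of the y-axis in the box is on the curve.
Finally, fitting integer coefficients to these (and the overall shape) gives p.

x^3*y - 2*x*y^3 + 3*x^2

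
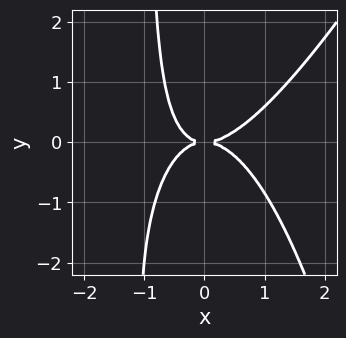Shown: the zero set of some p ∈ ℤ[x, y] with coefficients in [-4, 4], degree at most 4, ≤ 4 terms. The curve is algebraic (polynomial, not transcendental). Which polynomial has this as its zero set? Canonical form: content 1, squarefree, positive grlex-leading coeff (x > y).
1. Degree: no degree-3 curve has this shape, so deg p = 4.
2. Observable constraints: it crosses the y-axis at the gridline y = 0; it meets the x-axis at x = 0 (among the integer gridlines).
3. Matching integer coefficients to the picture gives p.

2*x^4 - x^3*y - 2*x*y^2 - 2*y^2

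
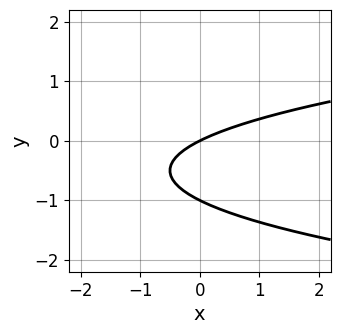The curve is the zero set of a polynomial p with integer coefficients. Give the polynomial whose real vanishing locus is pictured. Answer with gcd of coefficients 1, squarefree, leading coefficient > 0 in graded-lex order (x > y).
2*y^2 - x + 2*y

(a) Degree: no degree-1 curve has this shape, so deg p = 2.
(b) Checking where it meets the axes: it meets the x-axis at x = 0 (among the integer gridlines); among the integer gridlines, it crosses the y-axis at y ∈ {-1, 0}.
(c) The integer polynomial consistent with all of this is the stated p.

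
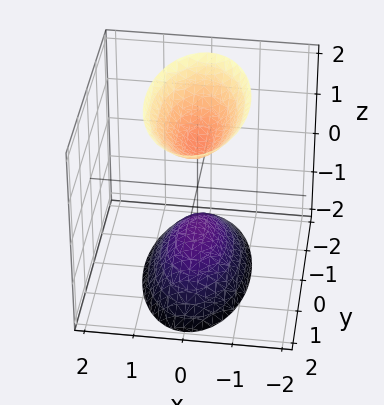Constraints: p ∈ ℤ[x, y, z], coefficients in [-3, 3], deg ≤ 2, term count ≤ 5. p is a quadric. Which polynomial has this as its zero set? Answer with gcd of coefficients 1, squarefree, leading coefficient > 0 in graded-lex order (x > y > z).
3*x^2 + y^2 - z^2 + 1

I count 2 distinct pieces. They look like related sheets of one shape, so recover p as a whole.
The degree is 2 — two separate bowl-shaped sheets opening away from each other; a quadric.
Symmetries: mirror symmetry x ↦ −x ⇒ only even powers of x; mirror symmetry y ↦ −y ⇒ only even powers of y; the z ↦ −z reflection is a symmetry, so z appears only in even powers.
From the visible intercepts: the surface avoids every integer x-axis point in the box; it misses every integer gridline on the y-axis.
Solving for integer coefficients yields p as stated. Check: (0, 0, -1) on the z-axis lies on the surface, and p(0, 0, -1) = 0. ✓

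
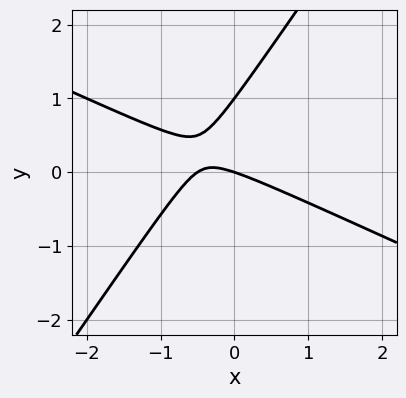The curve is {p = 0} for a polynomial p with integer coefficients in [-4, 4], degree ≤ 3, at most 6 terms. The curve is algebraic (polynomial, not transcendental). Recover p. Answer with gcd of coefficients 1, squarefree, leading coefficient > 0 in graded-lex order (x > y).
First, deg p = 2.
Next, from the visible intercepts: the y-axis gridline crossings are at y ∈ {0, 1}; it crosses the x-axis at the gridline x = 0.
Finally, assembling these constraints gives the stated polynomial.

2*x^2 + 3*x*y - 3*y^2 + x + 3*y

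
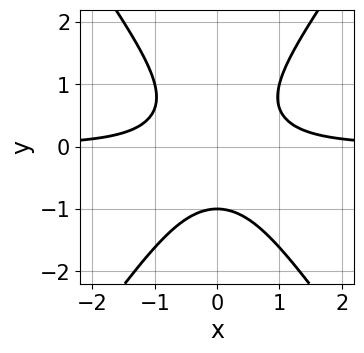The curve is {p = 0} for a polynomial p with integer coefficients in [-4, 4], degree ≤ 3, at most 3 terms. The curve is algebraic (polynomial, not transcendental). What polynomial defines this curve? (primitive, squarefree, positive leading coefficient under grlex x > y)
First, the degree is 3 — the shape is more complex than any degree-2 curve.
Next, symmetries: it's symmetric under x → −x, forcing even powers of x.
Then, against the integer gridlines: no x-intercept at any integer in the box; it crosses the y-axis at the gridline y = -1.
Finally, fitting integer coefficients to these (and the overall shape) gives p.

2*x^2*y - y^3 - 1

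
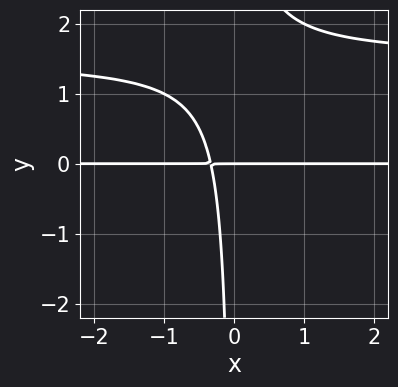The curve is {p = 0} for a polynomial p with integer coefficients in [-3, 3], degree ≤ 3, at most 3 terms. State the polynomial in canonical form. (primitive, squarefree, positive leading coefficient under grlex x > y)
First, degree: no degree-2 curve has this shape, so deg p = 3.
Then, against the integer gridlines: every point of the x-axis in the box is on the curve; it meets the y-axis at y = 0 (among the integer gridlines).
Finally, putting this together gives p.

2*x*y^2 - 3*x*y - y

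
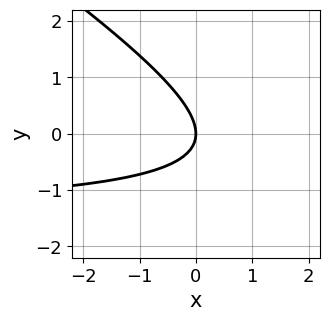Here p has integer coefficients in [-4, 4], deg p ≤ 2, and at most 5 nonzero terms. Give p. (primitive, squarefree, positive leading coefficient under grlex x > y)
Degree: a generic line meets the curve in up to 2 points, so deg p = 2.
Reading off the gridlines: one y-axis crossing is at y = 0; it meets the x-axis at x = 0 (among the integer gridlines).
Solving for integer coefficients yields p as stated.

2*x*y + 3*y^2 + 3*x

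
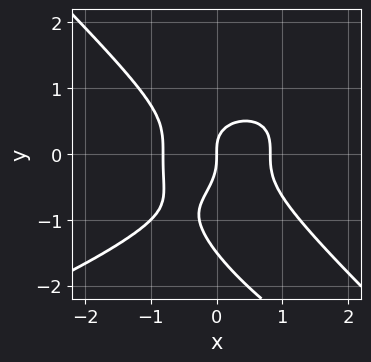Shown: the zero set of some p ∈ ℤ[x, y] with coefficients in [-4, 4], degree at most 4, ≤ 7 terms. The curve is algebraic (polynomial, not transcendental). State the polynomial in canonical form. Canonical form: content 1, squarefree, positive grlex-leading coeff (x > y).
2*x*y^3 + 2*y^4 + 3*x^3 + 3*y^3 - 2*x

Degree: no degree-3 curve has this shape, so deg p = 4.
From the visible intercepts: it meets the x-axis at x = 0 (among the integer gridlines); it crosses the y-axis at the gridline y = 0.
Assembling these constraints gives the stated polynomial.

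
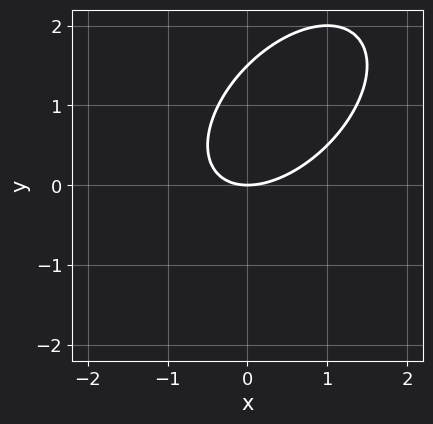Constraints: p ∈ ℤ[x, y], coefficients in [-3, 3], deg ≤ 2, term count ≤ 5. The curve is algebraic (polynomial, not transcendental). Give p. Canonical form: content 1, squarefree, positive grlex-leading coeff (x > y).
2*x^2 - 2*x*y + 2*y^2 - 3*y

1. The degree is 2 — no degree-1 curve has this shape.
2. From the visible intercepts: one y-axis crossing is at y = 0; it crosses the x-axis at the gridline x = 0.
3. These observations pin down the coefficients.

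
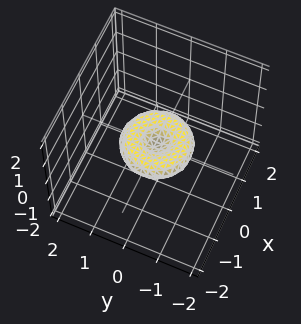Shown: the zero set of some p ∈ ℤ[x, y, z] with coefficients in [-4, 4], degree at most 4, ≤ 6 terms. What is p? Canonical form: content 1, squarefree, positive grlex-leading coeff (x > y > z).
x^4 + 2*x^2*y^2 + y^4 - x^2 - y^2 + 3*z^2

deg p = 4.
Symmetries: rotational symmetry about the z-axis ⇒ p depends on x, y only through x² + y².
Against the integer gridlines: it meets the z-axis at z = 0 (among the integer gridlines); among the integer gridlines, it crosses the x-axis at x ∈ {-1, 0, 1}.
Solving for integer coefficients yields p as stated.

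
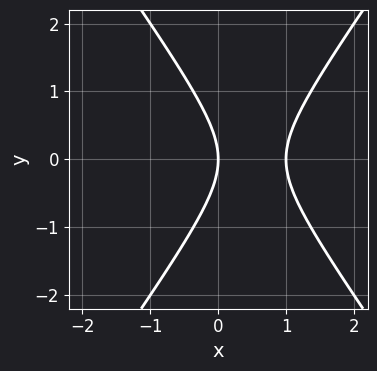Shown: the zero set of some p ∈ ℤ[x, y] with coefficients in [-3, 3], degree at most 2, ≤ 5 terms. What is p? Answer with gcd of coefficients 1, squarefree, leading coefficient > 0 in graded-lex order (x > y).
deg p = 2. No degree-1 curve has this shape.
Symmetries: mirror symmetry y ↦ −y ⇒ only even powers of y.
Checking where it meets the axes: one y-axis crossing is at y = 0; the x-axis gridline crossings are at x ∈ {0, 1}.
These observations pin down the coefficients.

2*x^2 - y^2 - 2*x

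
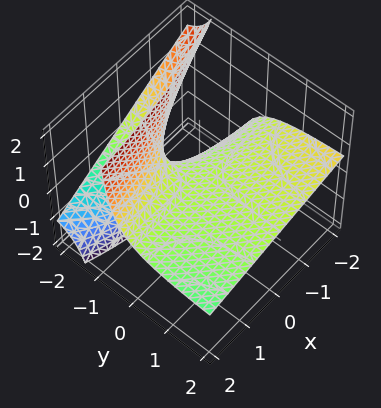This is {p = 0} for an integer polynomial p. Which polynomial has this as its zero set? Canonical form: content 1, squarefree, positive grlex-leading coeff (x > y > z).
x*y + 3*y*z + 3*z

1. deg p = 2.
2. From the visible intercepts: the visible y-axis segment lies entirely on the surface; it crosses the z-axis at the gridline z = 0; every point of the x-axis in the box is on the surface.
3. Solving for integer coefficients yields p as stated.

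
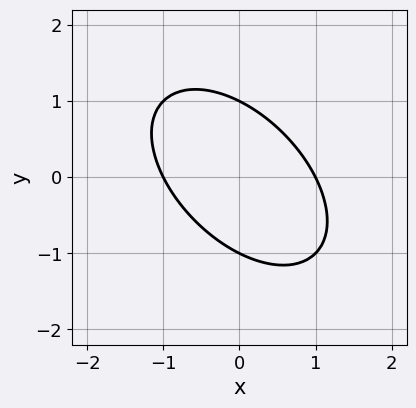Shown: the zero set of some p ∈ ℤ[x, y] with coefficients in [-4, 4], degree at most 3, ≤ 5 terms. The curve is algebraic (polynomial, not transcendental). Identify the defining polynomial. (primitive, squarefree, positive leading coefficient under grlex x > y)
deg p = 2.
From the visible intercepts: among the integer gridlines, it crosses the x-axis at x ∈ {-1, 1}; among the integer gridlines, it crosses the y-axis at y ∈ {-1, 1}.
Matching integer coefficients to the picture gives p.

x^2 + x*y + y^2 - 1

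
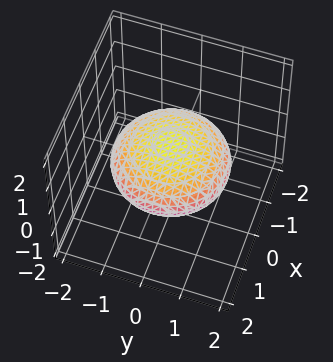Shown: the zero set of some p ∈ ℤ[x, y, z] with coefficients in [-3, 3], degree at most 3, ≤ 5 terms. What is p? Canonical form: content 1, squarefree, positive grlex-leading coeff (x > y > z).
x^2 + y^2 + 3*z^2 - 2

(a) Degree: a closed, bounded, convex surface; a quadric, so deg p = 2.
(b) Symmetries: rotational symmetry about the z-axis ⇒ p depends on x, y only through x² + y²; mirror symmetry z ↦ −z ⇒ only even powers of z.
(c) Against the integer gridlines: a circular section at z = 0 has radius between 1 and 2.
(d) Solving for integer coefficients yields p as stated.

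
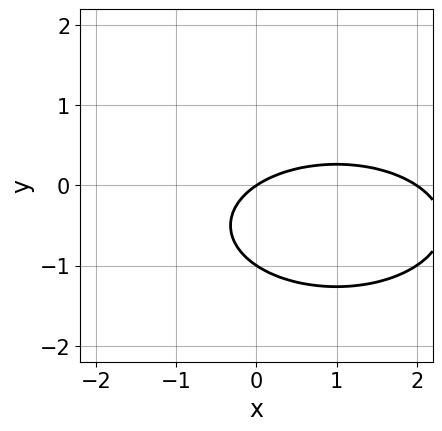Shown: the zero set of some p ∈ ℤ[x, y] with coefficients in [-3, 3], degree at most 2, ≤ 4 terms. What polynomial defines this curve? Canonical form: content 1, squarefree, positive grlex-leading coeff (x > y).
(a) The degree is 2 — no degree-1 curve has this shape.
(b) From the axis intercepts and sections: the y-axis gridline crossings are at y ∈ {-1, 0}; the x-axis gridline crossings are at x ∈ {0, 2}.
(c) Solving for integer coefficients yields p as stated.

x^2 + 3*y^2 - 2*x + 3*y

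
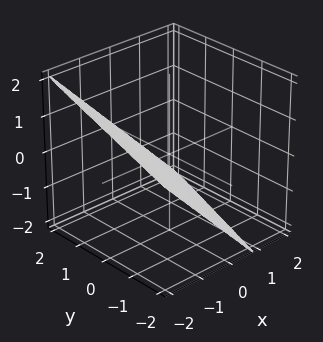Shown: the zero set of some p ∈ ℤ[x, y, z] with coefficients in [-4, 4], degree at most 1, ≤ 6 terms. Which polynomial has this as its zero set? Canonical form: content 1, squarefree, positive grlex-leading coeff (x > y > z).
3*x - y + 3*z + 2

1. Degree: every cross-section is a straight line — this is a plane, so deg p = 1.
2. Reading off the gridlines: it crosses the y-axis at the gridline y = 2.
3. Assembling these constraints gives the stated polynomial.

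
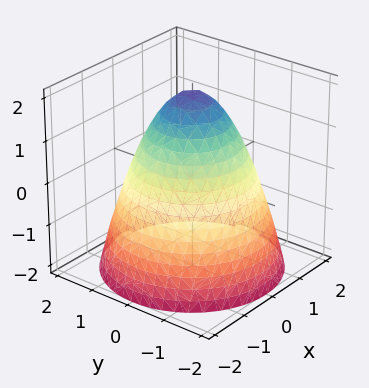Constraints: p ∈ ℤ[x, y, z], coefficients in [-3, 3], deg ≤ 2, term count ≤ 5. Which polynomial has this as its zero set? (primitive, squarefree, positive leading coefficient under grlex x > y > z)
x^2 + y^2 + z - 2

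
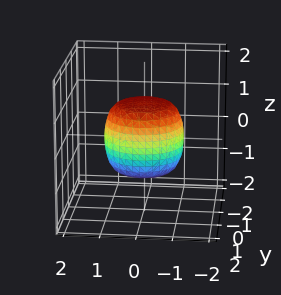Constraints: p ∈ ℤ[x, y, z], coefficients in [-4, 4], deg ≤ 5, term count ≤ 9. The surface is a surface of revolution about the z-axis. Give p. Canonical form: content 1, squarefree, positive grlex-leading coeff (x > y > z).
2*x^4 + 4*x^2*y^2 + 2*y^4 - x^2 - y^2 + 2*z^2 - 2

(a) Degree: the shape is more complex than any degree-3 surface, so deg p = 4.
(b) Symmetries: every cross-section ⟂ z is a circle, so x, y appear only via x² + y².
(c) Observable constraints: the z-axis gridline crossings are at z ∈ {-1, 1}; a circular section at z = -1 has radius between 0 and 1.
(d) Putting this together gives p.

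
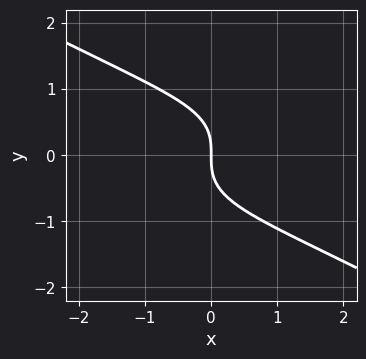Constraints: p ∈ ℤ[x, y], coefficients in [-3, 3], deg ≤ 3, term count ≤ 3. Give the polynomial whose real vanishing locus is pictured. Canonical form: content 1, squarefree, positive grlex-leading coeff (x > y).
x^2*y - 3*y^3 - 3*x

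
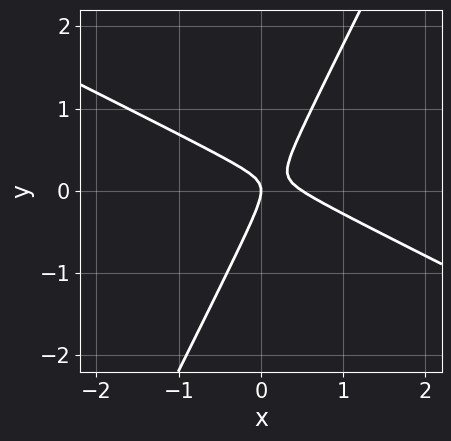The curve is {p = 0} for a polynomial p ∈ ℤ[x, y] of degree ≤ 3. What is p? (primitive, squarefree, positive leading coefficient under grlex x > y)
2*x^2 + 3*x*y - 2*y^2 - x

The degree is 2 — the shape is more complex than any degree-1 curve.
From the visible intercepts: it meets the x-axis at x = 0 (among the integer gridlines); it crosses the y-axis at the gridline y = 0.
Matching integer coefficients to the picture gives p.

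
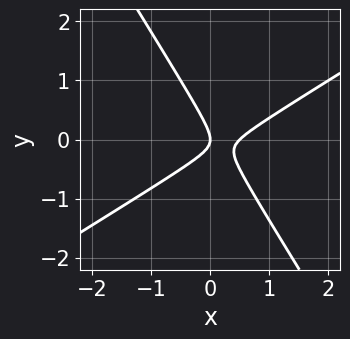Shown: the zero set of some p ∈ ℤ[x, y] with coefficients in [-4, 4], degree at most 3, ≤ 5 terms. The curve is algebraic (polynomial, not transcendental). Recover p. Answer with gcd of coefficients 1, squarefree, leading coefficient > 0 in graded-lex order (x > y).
2*x^2 - 2*x*y - 2*y^2 - x

(a) deg p = 2. The shape is more complex than any degree-1 curve.
(b) From the axis intercepts and sections: it crosses the y-axis at the gridline y = 0; it meets the x-axis at x = 0 (among the integer gridlines).
(c) Fitting integer coefficients to these (and the overall shape) gives p.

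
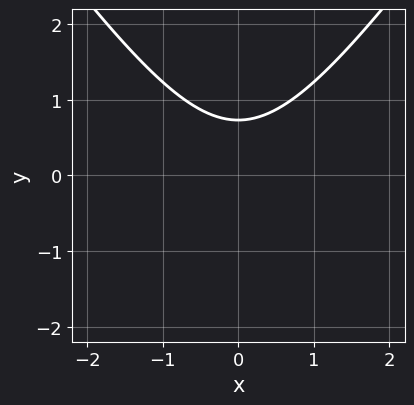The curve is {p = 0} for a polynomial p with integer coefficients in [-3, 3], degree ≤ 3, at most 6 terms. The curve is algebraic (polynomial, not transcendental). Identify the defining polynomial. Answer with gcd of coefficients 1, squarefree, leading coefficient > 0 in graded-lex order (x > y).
(a) The degree is 2 — a generic line meets the curve in up to 2 points.
(b) Symmetries: mirror symmetry x ↦ −x ⇒ only even powers of x.
(c) Against the integer gridlines: the curve avoids every integer x-axis point in the box.
(d) Together with the visible shape, these determine p as stated.

2*x^2 - y^2 - 2*y + 2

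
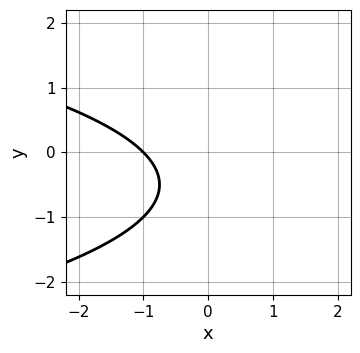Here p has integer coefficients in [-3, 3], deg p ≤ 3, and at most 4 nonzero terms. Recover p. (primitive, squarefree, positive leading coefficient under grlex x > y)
y^2 + x + y + 1

deg p = 2.
Observable constraints: it misses every integer gridline on the y-axis; it crosses the x-axis at the gridline x = -1.
Solving for integer coefficients yields p as stated.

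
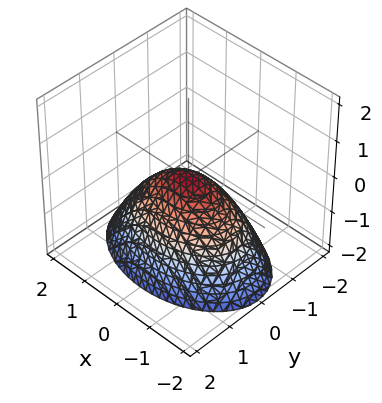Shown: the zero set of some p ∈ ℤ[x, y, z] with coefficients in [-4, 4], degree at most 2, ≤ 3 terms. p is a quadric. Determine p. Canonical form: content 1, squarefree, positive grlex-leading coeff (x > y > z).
First, degree: a paraboloid; a quadric, so deg p = 2.
Next, symmetries: it's symmetric under x → −x, forcing even powers of x; it's symmetric under y → −y, forcing even powers of y.
Then, reading off the gridlines: it meets the z-axis at z = 0 (among the integer gridlines); it crosses the x-axis at the gridline x = 0; one y-axis crossing is at y = 0.
Finally, solving for integer coefficients yields p as stated.

x^2 + 2*y^2 + 2*z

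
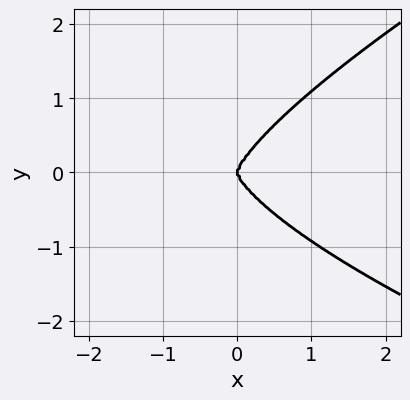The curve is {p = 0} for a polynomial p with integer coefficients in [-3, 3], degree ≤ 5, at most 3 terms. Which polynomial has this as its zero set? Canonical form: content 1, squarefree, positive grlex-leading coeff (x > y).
First, deg p = 4. The shape is more complex than any degree-3 curve.
Next, against the integer gridlines: it crosses the y-axis at the gridline y = 0; one x-axis crossing is at x = 0.
Finally, these observations pin down the coefficients.

x*y^3 - 3*y^4 + 3*x^3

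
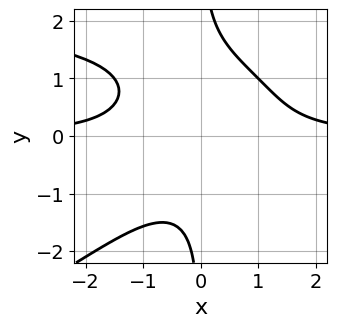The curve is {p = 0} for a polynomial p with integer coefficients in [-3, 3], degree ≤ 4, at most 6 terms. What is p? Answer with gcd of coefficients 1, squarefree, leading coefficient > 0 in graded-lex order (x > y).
The degree is 4 — no degree-3 curve has this shape.
Reading off the gridlines: it misses every integer gridline on the x-axis; the curve avoids every integer y-axis point in the box.
Assembling these constraints gives the stated polynomial.

x^2*y^2 - 2*x*y^3 - 3*x^2*y + x*y^2 + 3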